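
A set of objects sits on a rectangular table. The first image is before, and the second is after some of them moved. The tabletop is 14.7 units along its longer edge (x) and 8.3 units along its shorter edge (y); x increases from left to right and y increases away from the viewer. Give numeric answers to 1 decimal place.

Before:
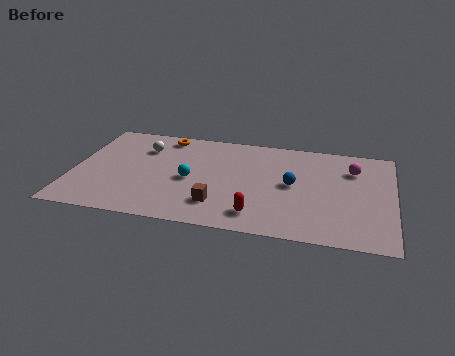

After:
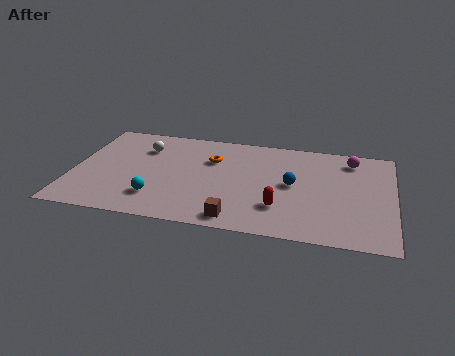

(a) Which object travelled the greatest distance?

the orange torus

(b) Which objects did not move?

the white sphere and the blue sphere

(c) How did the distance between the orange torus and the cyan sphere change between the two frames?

+0.6

Before: roughly 3.8 units apart; after: 4.4. That's 0.6 units further apart.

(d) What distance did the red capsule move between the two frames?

1.3

The red capsule moved from about (8.6, 1.5) to (9.6, 2.3), a distance of √(1.0² + 0.8²) ≈ 1.3.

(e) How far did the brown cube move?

1.3

The brown cube moved from about (6.8, 2.0) to (7.7, 1.0), a distance of √(0.9² + 1.0²) ≈ 1.3.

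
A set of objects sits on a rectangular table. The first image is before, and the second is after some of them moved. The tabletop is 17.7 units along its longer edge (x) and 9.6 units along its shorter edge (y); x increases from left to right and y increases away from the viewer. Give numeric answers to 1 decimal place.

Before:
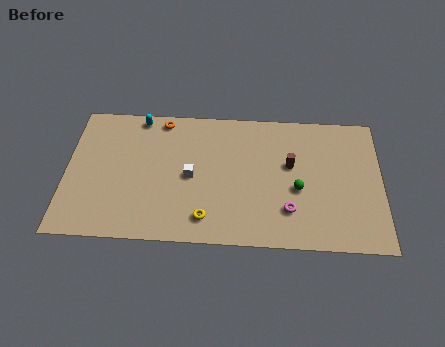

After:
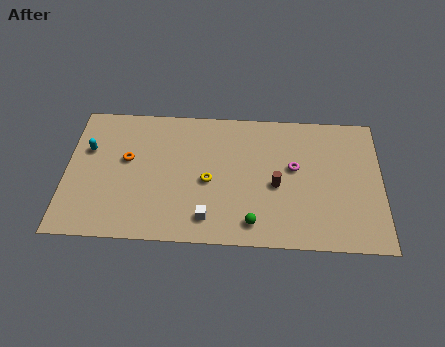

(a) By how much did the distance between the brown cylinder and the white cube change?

-1.2

The distance was about 5.7 in the first image and 4.5 in the second, so they moved 1.2 units closer together.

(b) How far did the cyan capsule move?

3.8

The cyan capsule moved from about (4.0, 8.7) to (1.2, 6.2), a distance of √(2.8² + 2.5²) ≈ 3.8.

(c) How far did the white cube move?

3.1

The white cube moved from about (7.0, 4.6) to (8.0, 1.7), a distance of √(1.0² + 2.9²) ≈ 3.1.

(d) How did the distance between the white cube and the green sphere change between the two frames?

-3.5

They were about 6.0 units apart before and 2.5 after — 3.5 units closer together.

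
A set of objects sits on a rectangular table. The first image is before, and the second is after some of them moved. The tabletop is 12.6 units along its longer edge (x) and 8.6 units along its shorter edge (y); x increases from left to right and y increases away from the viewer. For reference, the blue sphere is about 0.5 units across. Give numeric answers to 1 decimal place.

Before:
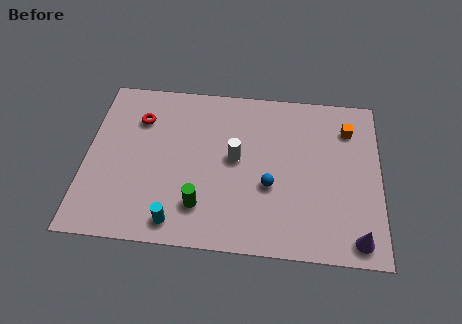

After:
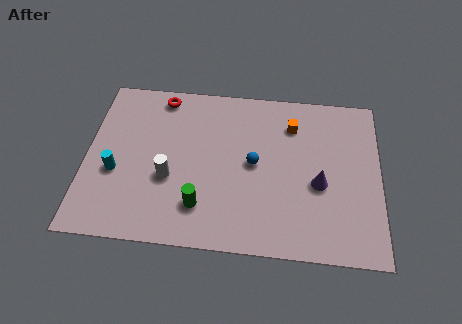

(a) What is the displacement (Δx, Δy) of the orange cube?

(-2.4, 0.0)

The orange cube started near (11.2, 6.6) and ended near (8.8, 6.6).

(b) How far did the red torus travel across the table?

1.6

The red torus moved from about (2.2, 6.3) to (3.1, 7.6), a distance of √(0.9² + 1.3²) ≈ 1.6.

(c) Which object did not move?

the green cylinder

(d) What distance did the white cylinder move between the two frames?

3.1

The white cylinder moved from about (6.4, 4.6) to (3.6, 3.3), a distance of √(2.8² + 1.3²) ≈ 3.1.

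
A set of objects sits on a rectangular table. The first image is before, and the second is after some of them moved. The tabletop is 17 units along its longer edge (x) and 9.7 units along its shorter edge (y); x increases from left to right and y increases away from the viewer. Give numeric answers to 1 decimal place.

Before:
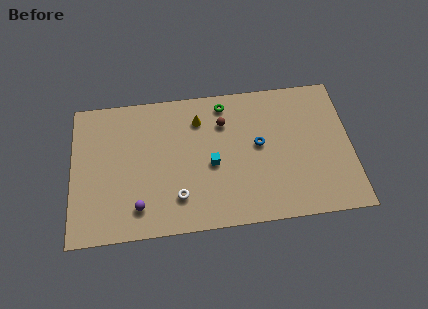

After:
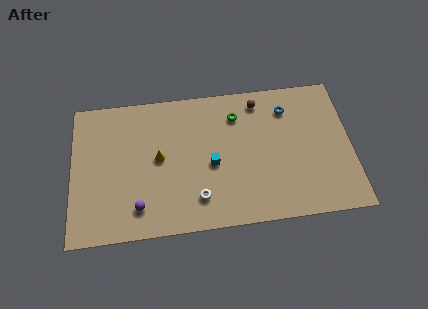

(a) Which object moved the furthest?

the yellow cone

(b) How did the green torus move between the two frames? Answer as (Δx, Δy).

(0.7, -0.9)

The green torus started near (9.4, 8.4) and ended near (10.1, 7.5).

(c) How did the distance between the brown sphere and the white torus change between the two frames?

+1.7

They were about 5.6 units apart before and 7.3 after — 1.7 units further apart.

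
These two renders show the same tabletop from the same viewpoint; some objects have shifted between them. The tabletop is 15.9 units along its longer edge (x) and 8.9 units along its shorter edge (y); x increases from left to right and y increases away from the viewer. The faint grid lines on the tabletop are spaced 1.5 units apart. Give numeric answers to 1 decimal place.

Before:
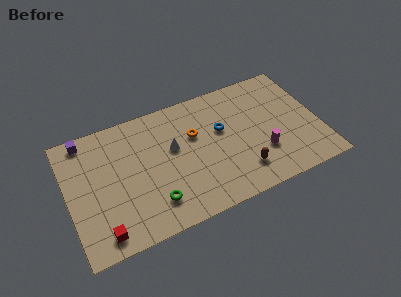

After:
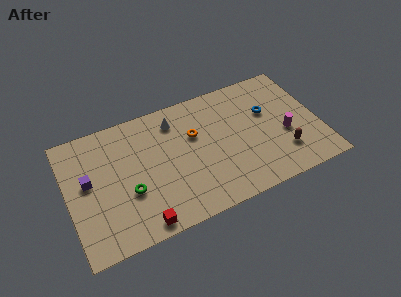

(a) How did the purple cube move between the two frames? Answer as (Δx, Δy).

(-0.1, -3.0)

The purple cube started near (1.4, 8.0) and ended near (1.3, 5.0).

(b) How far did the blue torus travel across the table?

3.0

The blue torus moved from about (9.8, 5.4) to (12.8, 5.6), a distance of √(3.0² + 0.2²) ≈ 3.0.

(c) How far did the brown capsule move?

2.7

The brown capsule moved from about (10.7, 2.0) to (13.4, 2.3), a distance of √(2.7² + 0.3²) ≈ 2.7.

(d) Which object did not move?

the orange torus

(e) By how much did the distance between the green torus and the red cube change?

-0.9

They were about 3.4 units apart before and 2.5 after — 0.9 units closer together.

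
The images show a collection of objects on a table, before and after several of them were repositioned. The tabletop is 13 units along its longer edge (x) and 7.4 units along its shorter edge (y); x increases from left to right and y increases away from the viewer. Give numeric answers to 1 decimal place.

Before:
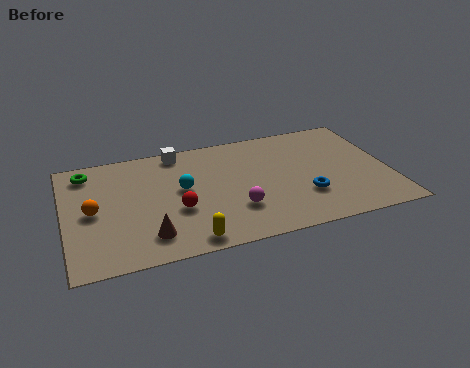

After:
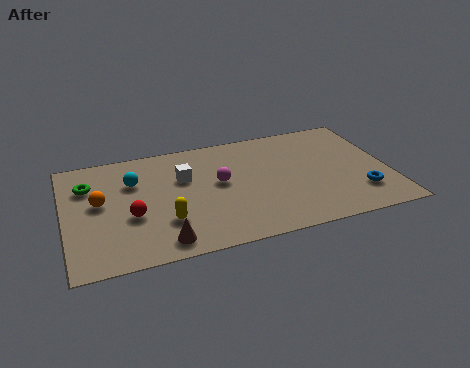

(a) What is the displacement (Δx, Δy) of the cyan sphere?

(-1.9, 1.0)

From the two frames, the cyan sphere sits at roughly (4.7, 4.1) before and (2.8, 5.1) after.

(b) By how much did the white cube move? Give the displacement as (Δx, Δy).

(0.1, -1.8)

The white cube was at about (4.7, 6.6) and moved to about (4.8, 4.8).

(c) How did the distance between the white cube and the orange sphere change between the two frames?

-1.2

Before: roughly 4.7 units apart; after: 3.5. That's 1.2 units closer together.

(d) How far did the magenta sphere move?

2.0

The magenta sphere moved from about (6.7, 2.2) to (6.2, 4.1), a distance of √(0.5² + 1.9²) ≈ 2.0.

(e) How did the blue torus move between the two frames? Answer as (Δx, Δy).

(2.2, -0.4)

From the two frames, the blue torus sits at roughly (9.5, 2.3) before and (11.7, 1.9) after.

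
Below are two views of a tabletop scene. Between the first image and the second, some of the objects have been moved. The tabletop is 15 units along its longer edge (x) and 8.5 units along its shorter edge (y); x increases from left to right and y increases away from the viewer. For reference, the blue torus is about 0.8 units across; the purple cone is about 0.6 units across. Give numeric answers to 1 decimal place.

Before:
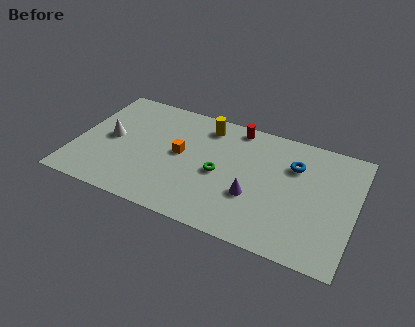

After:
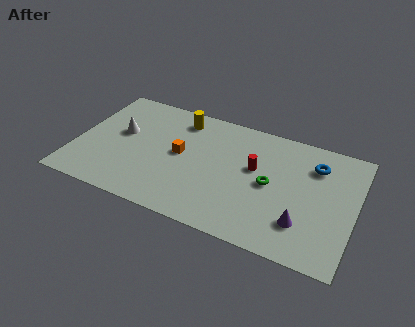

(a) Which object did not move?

the orange cube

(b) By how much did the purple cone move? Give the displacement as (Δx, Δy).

(2.7, -0.8)

From the two frames, the purple cone sits at roughly (9.7, 3.0) before and (12.4, 2.2) after.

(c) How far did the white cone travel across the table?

0.8

From (1.8, 4.3) to (2.3, 4.9), the white cone covered √(0.5² + 0.6²) ≈ 0.8 units.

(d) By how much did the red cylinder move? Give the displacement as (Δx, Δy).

(1.3, -2.6)

From the two frames, the red cylinder sits at roughly (8.3, 7.6) before and (9.6, 5.0) after.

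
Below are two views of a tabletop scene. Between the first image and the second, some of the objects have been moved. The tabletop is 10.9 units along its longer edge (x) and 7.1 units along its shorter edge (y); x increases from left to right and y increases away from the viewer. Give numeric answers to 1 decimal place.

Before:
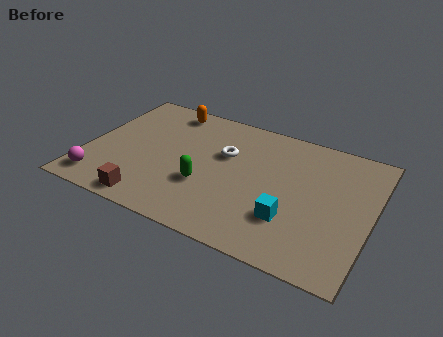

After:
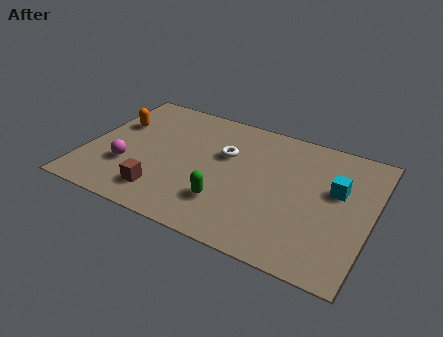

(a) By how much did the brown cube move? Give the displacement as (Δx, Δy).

(0.4, 0.6)

The brown cube started near (2.8, 0.8) and ended near (3.2, 1.4).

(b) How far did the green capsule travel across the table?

1.1

The green capsule was near (4.7, 2.5) before and (5.6, 1.9) after, so it travelled √(0.9² + 0.6²) ≈ 1.1 units.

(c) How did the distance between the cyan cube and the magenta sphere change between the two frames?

+0.8

The distance was about 7.3 in the first image and 8.1 in the second, so they moved 0.8 units further apart.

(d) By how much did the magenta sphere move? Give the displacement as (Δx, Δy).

(0.9, 1.2)

From the two frames, the magenta sphere sits at roughly (0.8, 1.1) before and (1.7, 2.3) after.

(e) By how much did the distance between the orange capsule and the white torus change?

+1.3

They were about 3.0 units apart before and 4.3 after — 1.3 units further apart.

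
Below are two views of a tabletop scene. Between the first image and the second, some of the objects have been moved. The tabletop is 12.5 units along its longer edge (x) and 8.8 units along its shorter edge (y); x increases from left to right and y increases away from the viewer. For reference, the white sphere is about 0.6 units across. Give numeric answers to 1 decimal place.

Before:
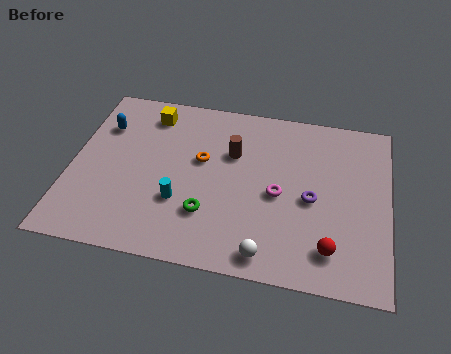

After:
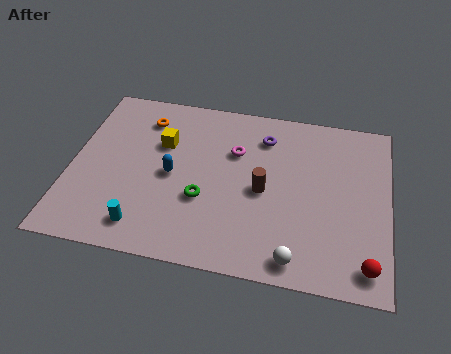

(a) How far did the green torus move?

0.7

From (5.5, 2.5) to (5.3, 3.2), the green torus covered √(0.2² + 0.7²) ≈ 0.7 units.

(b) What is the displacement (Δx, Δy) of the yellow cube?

(0.6, -1.5)

From the two frames, the yellow cube sits at roughly (2.9, 7.3) before and (3.5, 5.8) after.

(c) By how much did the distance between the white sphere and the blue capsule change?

-2.7

Before: roughly 8.6 units apart; after: 5.9. That's 2.7 units closer together.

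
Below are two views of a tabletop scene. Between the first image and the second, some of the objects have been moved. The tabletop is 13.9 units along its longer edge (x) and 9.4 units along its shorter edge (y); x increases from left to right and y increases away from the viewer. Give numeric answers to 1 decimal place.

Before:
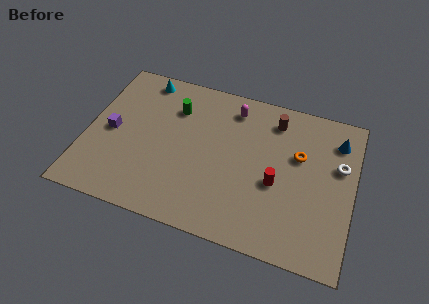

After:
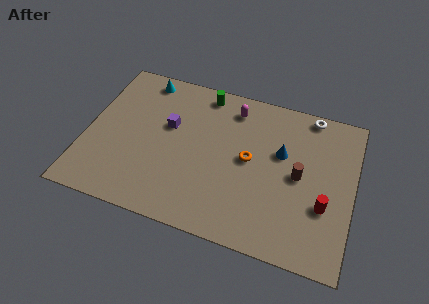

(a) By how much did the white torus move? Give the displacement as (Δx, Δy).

(-1.7, 2.7)

The white torus was at about (13.1, 5.9) and moved to about (11.4, 8.6).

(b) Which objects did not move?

the cyan cone and the magenta capsule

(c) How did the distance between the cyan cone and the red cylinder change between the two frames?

+2.5

The distance was about 8.6 in the first image and 11.1 in the second, so they moved 2.5 units further apart.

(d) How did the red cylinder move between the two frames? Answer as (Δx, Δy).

(2.5, -0.6)

From the two frames, the red cylinder sits at roughly (10.0, 3.9) before and (12.5, 3.3) after.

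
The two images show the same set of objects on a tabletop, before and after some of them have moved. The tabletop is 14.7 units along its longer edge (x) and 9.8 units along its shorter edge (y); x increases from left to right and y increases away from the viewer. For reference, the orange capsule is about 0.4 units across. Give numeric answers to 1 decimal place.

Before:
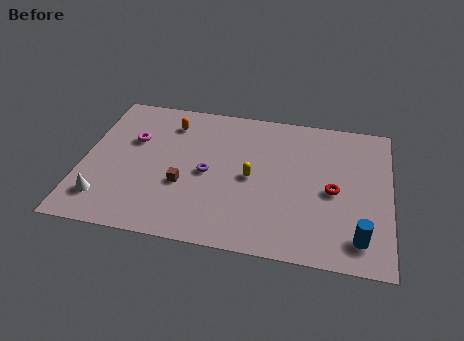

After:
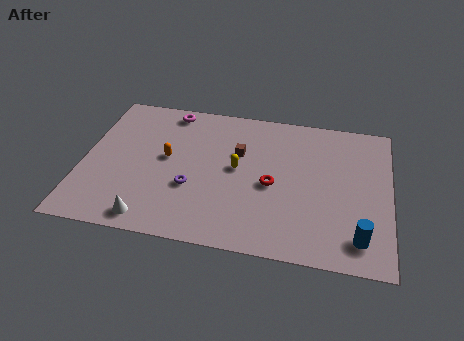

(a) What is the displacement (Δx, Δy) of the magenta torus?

(1.6, 2.4)

The magenta torus started near (2.3, 6.3) and ended near (3.9, 8.7).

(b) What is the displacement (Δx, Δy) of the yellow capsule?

(-0.7, 0.5)

From the two frames, the yellow capsule sits at roughly (8.1, 4.7) before and (7.4, 5.2) after.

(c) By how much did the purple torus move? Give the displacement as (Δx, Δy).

(-0.7, -1.1)

The purple torus started near (6.0, 4.6) and ended near (5.3, 3.5).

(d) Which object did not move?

the blue cylinder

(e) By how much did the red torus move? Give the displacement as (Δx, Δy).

(-2.9, -0.1)

From the two frames, the red torus sits at roughly (12.0, 4.5) before and (9.1, 4.4) after.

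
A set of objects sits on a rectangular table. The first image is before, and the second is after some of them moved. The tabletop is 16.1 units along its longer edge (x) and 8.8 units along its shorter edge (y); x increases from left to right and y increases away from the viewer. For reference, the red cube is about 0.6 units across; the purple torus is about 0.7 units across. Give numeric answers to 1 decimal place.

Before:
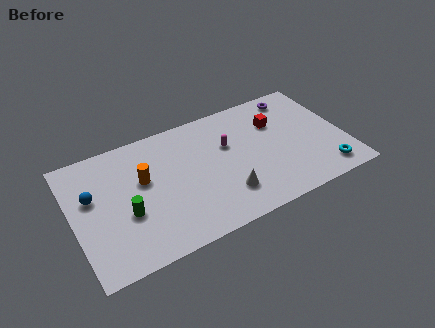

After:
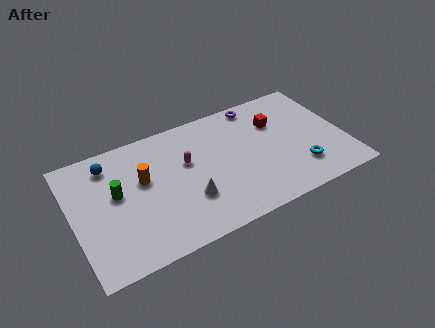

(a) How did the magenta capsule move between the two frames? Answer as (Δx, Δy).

(-2.5, -0.2)

The magenta capsule started near (9.3, 5.6) and ended near (6.8, 5.4).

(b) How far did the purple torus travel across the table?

2.3

From (13.7, 7.6) to (11.4, 7.9), the purple torus covered √(2.3² + 0.3²) ≈ 2.3 units.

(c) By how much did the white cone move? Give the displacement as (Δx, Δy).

(-2.1, 0.6)

From the two frames, the white cone sits at roughly (8.7, 2.2) before and (6.6, 2.8) after.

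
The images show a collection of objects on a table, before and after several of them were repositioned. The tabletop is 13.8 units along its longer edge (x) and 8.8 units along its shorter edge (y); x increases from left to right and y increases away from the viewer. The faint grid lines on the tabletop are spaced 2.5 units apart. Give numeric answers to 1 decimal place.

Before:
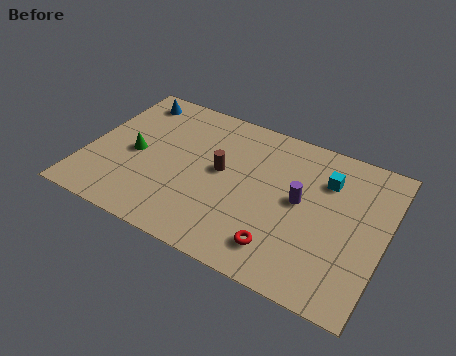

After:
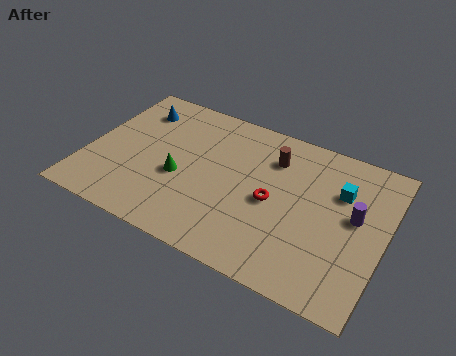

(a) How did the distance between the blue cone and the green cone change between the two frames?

+0.7

They were about 3.5 units apart before and 4.2 after — 0.7 units further apart.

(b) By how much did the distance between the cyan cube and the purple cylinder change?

-0.6

They were about 2.0 units apart before and 1.4 after — 0.6 units closer together.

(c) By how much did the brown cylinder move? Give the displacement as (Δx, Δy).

(2.2, 1.8)

The brown cylinder started near (6.2, 4.8) and ended near (8.4, 6.6).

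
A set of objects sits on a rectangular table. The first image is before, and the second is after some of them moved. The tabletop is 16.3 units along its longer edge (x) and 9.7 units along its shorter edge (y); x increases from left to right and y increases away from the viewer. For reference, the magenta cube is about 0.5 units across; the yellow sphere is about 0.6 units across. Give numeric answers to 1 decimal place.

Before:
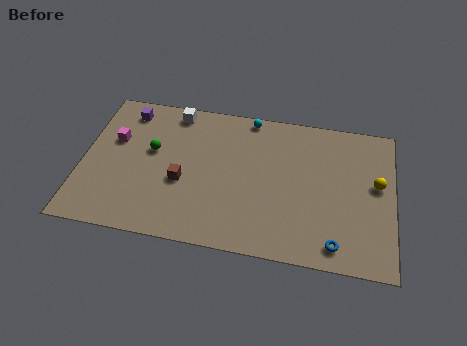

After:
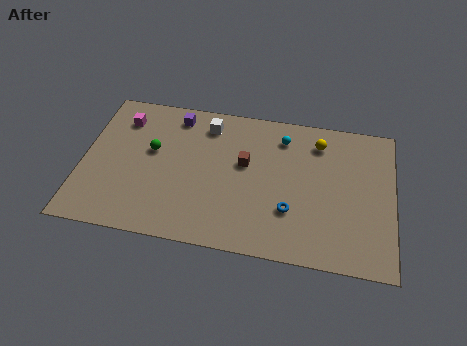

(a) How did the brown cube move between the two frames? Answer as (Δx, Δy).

(3.2, 1.8)

The brown cube was at about (5.3, 3.9) and moved to about (8.5, 5.7).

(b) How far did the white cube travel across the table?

1.9

From (4.6, 8.6) to (6.4, 8.0), the white cube covered √(1.8² + 0.6²) ≈ 1.9 units.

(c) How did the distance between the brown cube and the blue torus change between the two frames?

-4.8

The distance was about 8.5 in the first image and 3.7 in the second, so they moved 4.8 units closer together.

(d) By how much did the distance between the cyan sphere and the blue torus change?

-4.2

Before: roughly 9.0 units apart; after: 4.8. That's 4.2 units closer together.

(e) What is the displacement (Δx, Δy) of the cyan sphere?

(1.8, -1.1)

From the two frames, the cyan sphere sits at roughly (8.6, 8.9) before and (10.4, 7.8) after.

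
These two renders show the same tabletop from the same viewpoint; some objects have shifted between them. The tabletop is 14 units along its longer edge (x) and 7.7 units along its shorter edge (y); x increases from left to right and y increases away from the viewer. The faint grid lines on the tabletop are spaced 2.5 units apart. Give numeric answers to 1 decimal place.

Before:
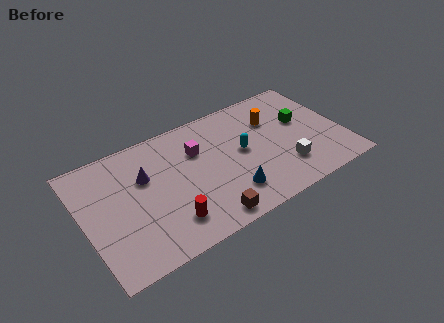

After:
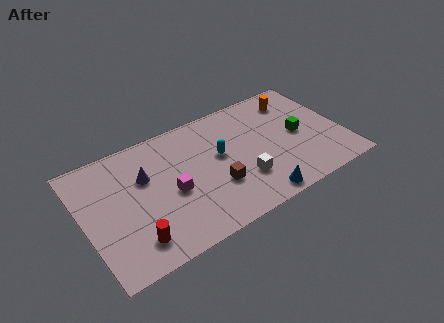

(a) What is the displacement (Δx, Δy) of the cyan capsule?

(-1.2, 0.3)

The cyan capsule was at about (8.6, 4.1) and moved to about (7.4, 4.4).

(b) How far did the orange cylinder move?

1.6

The orange cylinder moved from about (10.5, 5.4) to (11.9, 6.2), a distance of √(1.4² + 0.8²) ≈ 1.6.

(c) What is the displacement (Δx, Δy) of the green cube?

(-0.3, -0.8)

From the two frames, the green cube sits at roughly (12.0, 4.6) before and (11.7, 3.8) after.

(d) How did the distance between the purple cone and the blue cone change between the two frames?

+1.6

The distance was about 5.2 in the first image and 6.8 in the second, so they moved 1.6 units further apart.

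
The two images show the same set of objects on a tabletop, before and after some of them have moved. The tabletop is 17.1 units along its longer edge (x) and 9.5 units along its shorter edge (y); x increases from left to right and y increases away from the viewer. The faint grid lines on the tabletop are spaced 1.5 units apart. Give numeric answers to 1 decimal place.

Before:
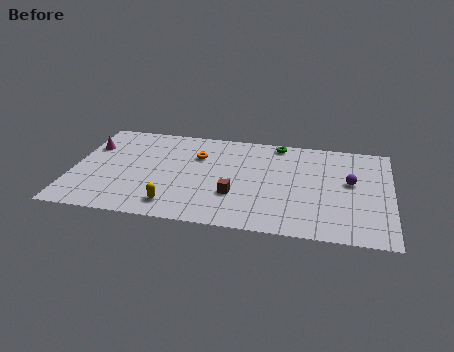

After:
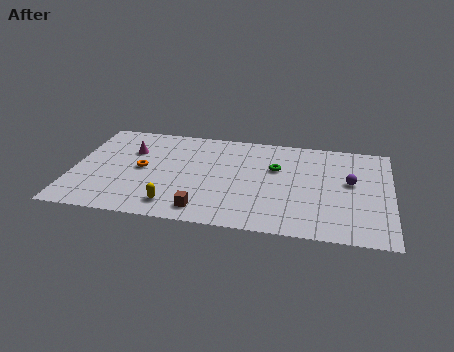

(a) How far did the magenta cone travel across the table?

2.2

The magenta cone was near (0.8, 6.6) before and (3.0, 6.5) after, so it travelled √(2.2² + 0.1²) ≈ 2.2 units.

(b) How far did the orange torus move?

3.4

The orange torus was near (6.6, 6.6) before and (3.7, 4.8) after, so it travelled √(2.9² + 1.8²) ≈ 3.4 units.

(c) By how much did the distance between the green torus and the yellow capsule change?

-1.8

They were about 8.8 units apart before and 7.0 after — 1.8 units closer together.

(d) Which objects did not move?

the yellow capsule and the purple sphere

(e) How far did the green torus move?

2.5

The green torus moved from about (10.9, 8.6) to (10.9, 6.1), a distance of √(0.0² + 2.5²) ≈ 2.5.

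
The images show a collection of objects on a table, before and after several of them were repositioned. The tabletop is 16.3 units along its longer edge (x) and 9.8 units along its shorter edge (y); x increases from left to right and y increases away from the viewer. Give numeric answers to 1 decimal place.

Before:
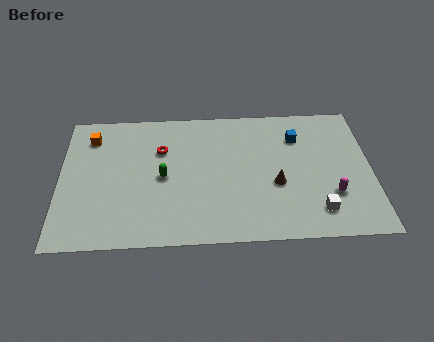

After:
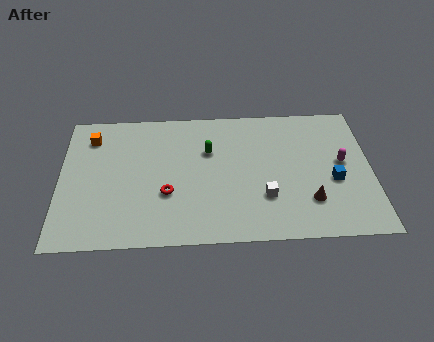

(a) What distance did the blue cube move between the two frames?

3.8

The blue cube moved from about (12.5, 7.3) to (14.3, 4.0), a distance of √(1.8² + 3.3²) ≈ 3.8.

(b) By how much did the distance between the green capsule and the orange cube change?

+1.4

The distance was about 4.9 in the first image and 6.3 in the second, so they moved 1.4 units further apart.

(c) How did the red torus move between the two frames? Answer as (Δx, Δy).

(0.3, -3.2)

From the two frames, the red torus sits at roughly (5.3, 6.7) before and (5.6, 3.5) after.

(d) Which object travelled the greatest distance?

the blue cube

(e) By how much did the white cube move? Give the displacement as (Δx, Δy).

(-2.7, 1.1)

The white cube started near (13.4, 1.9) and ended near (10.7, 3.0).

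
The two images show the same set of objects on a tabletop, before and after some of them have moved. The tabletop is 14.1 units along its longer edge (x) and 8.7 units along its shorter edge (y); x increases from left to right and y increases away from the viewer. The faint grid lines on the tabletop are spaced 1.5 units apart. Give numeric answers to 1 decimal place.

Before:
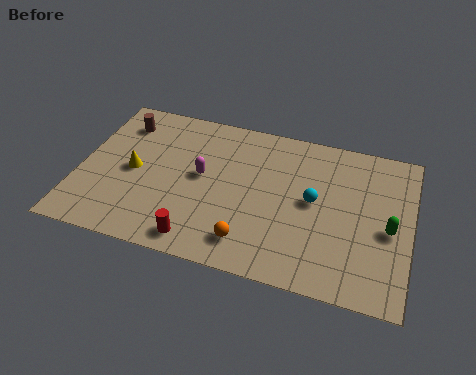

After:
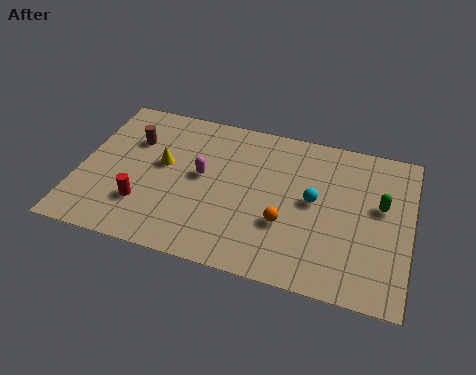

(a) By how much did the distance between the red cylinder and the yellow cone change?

-1.8

They were about 4.4 units apart before and 2.6 after — 1.8 units closer together.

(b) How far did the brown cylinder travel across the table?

1.1

The brown cylinder was near (1.5, 6.9) before and (2.1, 6.0) after, so it travelled √(0.6² + 0.9²) ≈ 1.1 units.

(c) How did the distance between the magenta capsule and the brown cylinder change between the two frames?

-0.9

The distance was about 4.3 in the first image and 3.4 in the second, so they moved 0.9 units closer together.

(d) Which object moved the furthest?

the red cylinder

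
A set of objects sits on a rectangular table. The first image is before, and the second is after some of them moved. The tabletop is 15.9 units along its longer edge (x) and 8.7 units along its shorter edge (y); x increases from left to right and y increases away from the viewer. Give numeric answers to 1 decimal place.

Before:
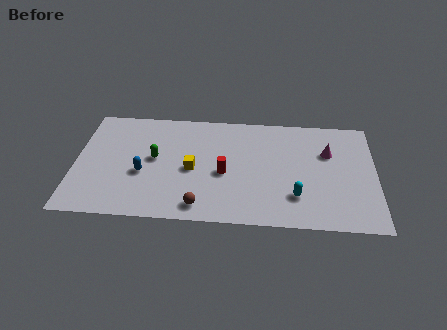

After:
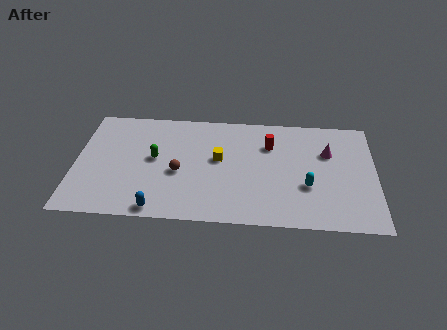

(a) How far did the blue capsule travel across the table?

2.8

From (3.6, 3.5) to (4.5, 0.8), the blue capsule covered √(0.9² + 2.7²) ≈ 2.8 units.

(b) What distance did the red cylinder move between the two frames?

3.4

The red cylinder moved from about (7.9, 3.8) to (10.3, 6.2), a distance of √(2.4² + 2.4²) ≈ 3.4.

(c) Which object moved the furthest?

the red cylinder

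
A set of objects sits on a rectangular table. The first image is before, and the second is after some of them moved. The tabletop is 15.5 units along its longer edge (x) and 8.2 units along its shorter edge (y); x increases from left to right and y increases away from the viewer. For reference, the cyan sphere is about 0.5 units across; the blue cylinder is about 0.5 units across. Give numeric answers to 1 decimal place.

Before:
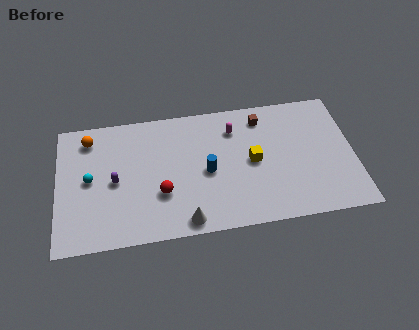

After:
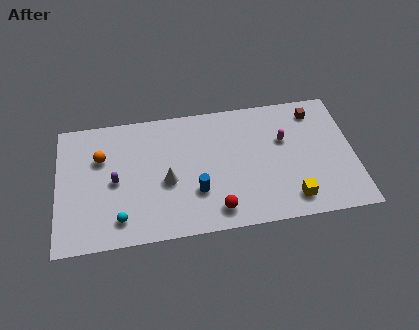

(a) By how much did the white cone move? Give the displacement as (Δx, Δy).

(-0.9, 2.6)

From the two frames, the white cone sits at roughly (6.6, 0.9) before and (5.7, 3.5) after.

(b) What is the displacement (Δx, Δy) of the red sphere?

(2.8, -1.5)

From the two frames, the red sphere sits at roughly (5.4, 2.8) before and (8.2, 1.3) after.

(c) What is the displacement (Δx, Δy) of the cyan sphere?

(1.5, -2.7)

From the two frames, the cyan sphere sits at roughly (1.7, 4.2) before and (3.2, 1.5) after.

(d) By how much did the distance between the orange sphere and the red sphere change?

+1.8

The distance was about 5.4 in the first image and 7.2 in the second, so they moved 1.8 units further apart.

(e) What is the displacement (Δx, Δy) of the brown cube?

(2.8, 0.0)

The brown cube was at about (10.8, 6.8) and moved to about (13.6, 6.8).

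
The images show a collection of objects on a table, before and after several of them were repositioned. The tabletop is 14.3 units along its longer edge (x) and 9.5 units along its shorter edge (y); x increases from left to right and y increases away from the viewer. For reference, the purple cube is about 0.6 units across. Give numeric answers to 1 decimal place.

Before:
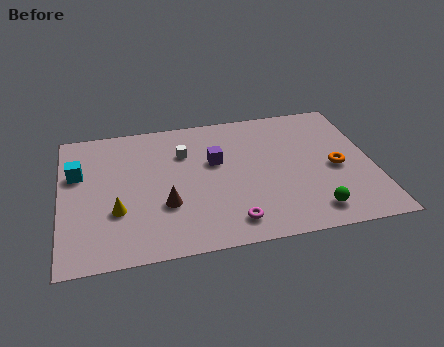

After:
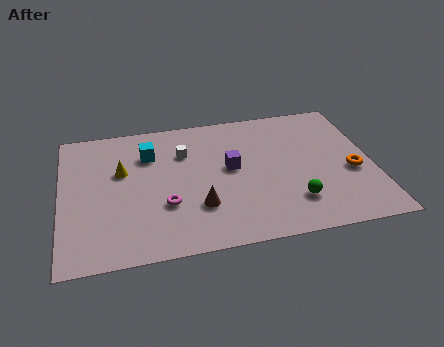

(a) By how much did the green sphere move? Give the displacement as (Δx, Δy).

(-0.8, 0.8)

The green sphere was at about (11.3, 1.5) and moved to about (10.5, 2.3).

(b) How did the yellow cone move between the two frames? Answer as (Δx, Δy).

(0.3, 2.7)

From the two frames, the yellow cone sits at roughly (2.5, 3.2) before and (2.8, 5.9) after.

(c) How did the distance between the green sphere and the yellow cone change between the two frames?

-0.5

They were about 9.0 units apart before and 8.5 after — 0.5 units closer together.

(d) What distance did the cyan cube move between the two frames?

3.4

The cyan cube was near (0.8, 6.1) before and (4.1, 6.9) after, so it travelled √(3.3² + 0.8²) ≈ 3.4 units.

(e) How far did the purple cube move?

0.9

From (7.1, 5.8) to (7.8, 5.2), the purple cube covered √(0.7² + 0.6²) ≈ 0.9 units.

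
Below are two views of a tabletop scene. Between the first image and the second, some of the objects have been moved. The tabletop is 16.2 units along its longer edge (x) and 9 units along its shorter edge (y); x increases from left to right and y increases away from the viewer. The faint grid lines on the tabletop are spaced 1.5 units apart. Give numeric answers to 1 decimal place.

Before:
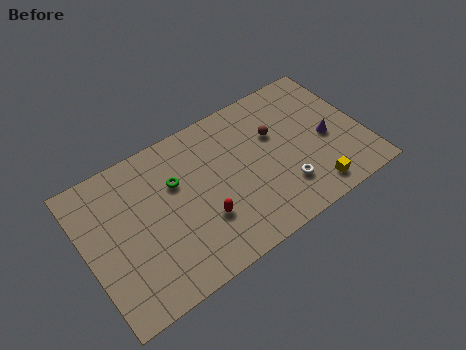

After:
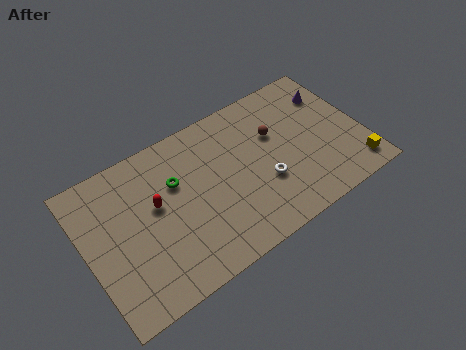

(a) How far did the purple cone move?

2.8

The purple cone was near (14.1, 4.0) before and (14.9, 6.7) after, so it travelled √(0.8² + 2.7²) ≈ 2.8 units.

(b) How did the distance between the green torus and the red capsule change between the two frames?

-1.7

The distance was about 3.2 in the first image and 1.5 in the second, so they moved 1.7 units closer together.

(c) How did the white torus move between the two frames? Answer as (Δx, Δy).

(-1.0, 0.9)

The white torus was at about (11.2, 2.3) and moved to about (10.2, 3.2).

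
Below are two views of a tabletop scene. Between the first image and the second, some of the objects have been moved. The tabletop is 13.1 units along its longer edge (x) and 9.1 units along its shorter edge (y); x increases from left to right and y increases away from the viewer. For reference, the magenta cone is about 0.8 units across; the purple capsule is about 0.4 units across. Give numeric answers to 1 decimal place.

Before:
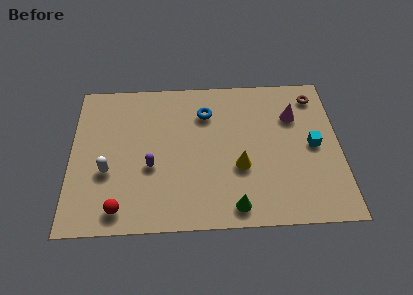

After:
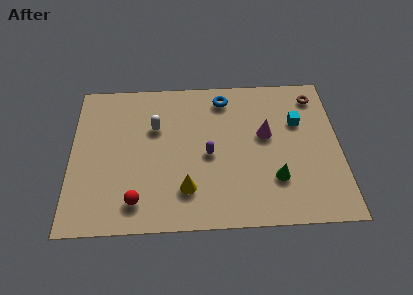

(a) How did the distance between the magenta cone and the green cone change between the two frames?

-3.4

Before: roughly 6.1 units apart; after: 2.7. That's 3.4 units closer together.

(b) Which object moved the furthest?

the white capsule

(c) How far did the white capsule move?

3.5

The white capsule was near (1.8, 3.4) before and (4.1, 6.0) after, so it travelled √(2.3² + 2.6²) ≈ 3.5 units.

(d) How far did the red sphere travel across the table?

0.9

The red sphere was near (2.4, 1.2) before and (3.2, 1.6) after, so it travelled √(0.8² + 0.4²) ≈ 0.9 units.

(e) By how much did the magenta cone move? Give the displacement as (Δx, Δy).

(-1.4, -1.1)

The magenta cone was at about (10.9, 6.4) and moved to about (9.5, 5.3).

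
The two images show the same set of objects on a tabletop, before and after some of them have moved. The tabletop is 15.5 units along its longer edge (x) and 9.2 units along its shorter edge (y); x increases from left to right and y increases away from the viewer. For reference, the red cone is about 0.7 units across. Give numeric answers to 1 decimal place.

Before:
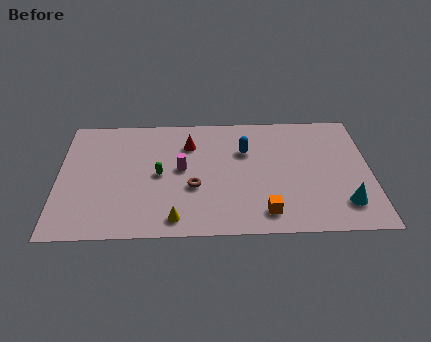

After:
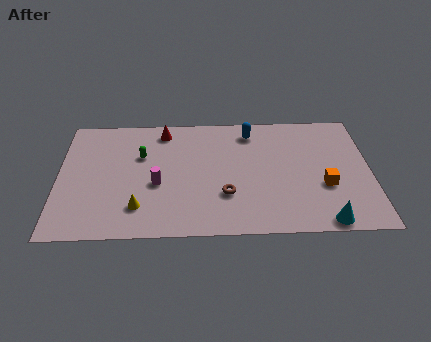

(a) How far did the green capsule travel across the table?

1.7

The green capsule was near (5.0, 4.5) before and (4.1, 6.0) after, so it travelled √(0.9² + 1.5²) ≈ 1.7 units.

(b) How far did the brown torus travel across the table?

1.7

The brown torus moved from about (6.7, 3.5) to (8.3, 2.9), a distance of √(1.6² + 0.6²) ≈ 1.7.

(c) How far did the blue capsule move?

1.5

From (9.3, 6.2) to (9.6, 7.7), the blue capsule covered √(0.3² + 1.5²) ≈ 1.5 units.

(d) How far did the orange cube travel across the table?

3.6

From (10.2, 1.5) to (13.2, 3.4), the orange cube covered √(3.0² + 1.9²) ≈ 3.6 units.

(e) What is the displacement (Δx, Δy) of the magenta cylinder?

(-1.2, -1.1)

The magenta cylinder started near (6.1, 4.9) and ended near (4.9, 3.8).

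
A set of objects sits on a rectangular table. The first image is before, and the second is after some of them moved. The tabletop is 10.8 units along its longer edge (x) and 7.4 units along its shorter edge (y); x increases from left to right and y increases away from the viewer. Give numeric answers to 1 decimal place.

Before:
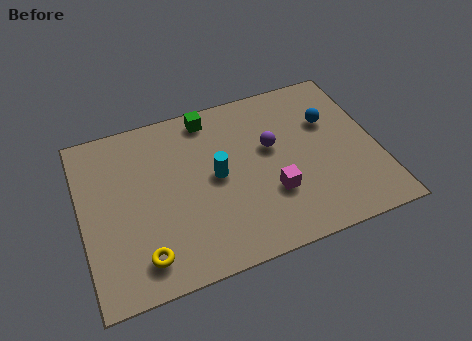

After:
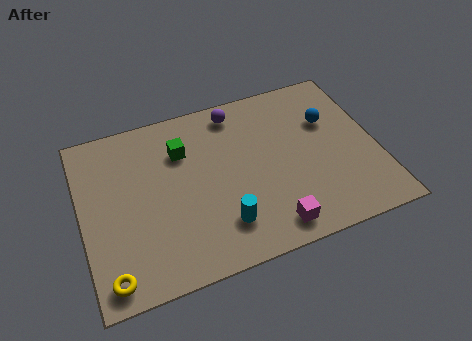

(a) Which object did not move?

the blue sphere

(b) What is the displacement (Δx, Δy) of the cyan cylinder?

(0.0, -2.1)

The cyan cylinder was at about (4.9, 3.8) and moved to about (4.9, 1.7).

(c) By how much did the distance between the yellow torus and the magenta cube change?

+0.9

The distance was about 4.9 in the first image and 5.8 in the second, so they moved 0.9 units further apart.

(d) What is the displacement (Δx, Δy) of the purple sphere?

(-1.1, 2.0)

The purple sphere started near (7.0, 4.4) and ended near (5.9, 6.4).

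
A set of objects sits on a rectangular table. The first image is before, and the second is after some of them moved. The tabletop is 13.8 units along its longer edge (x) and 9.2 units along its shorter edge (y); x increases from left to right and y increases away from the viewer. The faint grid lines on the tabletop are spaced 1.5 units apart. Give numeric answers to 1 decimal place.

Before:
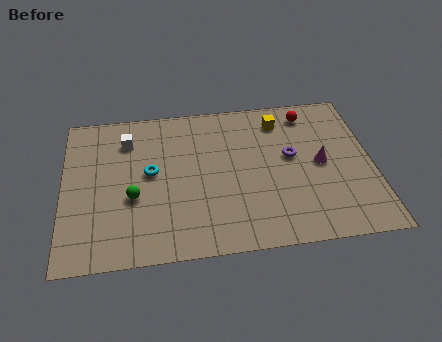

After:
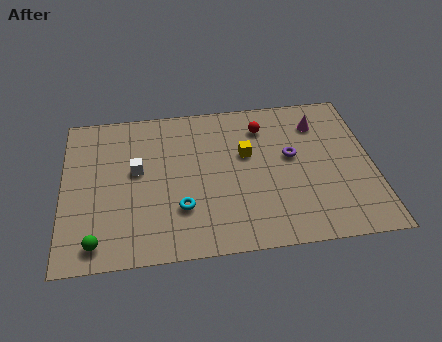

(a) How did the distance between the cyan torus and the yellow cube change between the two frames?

-2.2

The distance was about 6.4 in the first image and 4.2 in the second, so they moved 2.2 units closer together.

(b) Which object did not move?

the purple torus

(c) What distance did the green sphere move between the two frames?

2.9

From (3.1, 3.6) to (1.5, 1.2), the green sphere covered √(1.6² + 2.4²) ≈ 2.9 units.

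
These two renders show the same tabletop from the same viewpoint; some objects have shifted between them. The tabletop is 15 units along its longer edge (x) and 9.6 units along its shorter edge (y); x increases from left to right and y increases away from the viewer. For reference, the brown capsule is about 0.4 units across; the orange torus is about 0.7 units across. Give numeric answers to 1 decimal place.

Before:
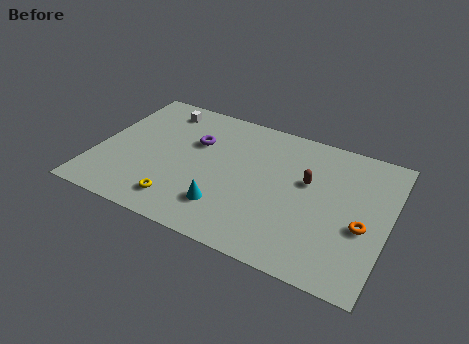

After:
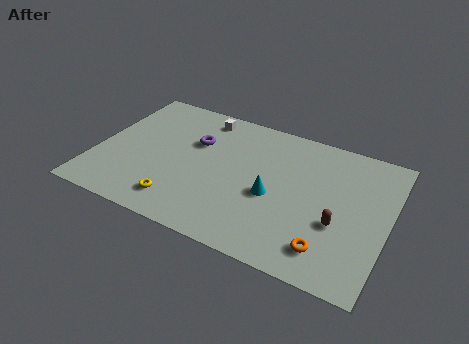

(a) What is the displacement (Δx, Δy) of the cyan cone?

(2.2, 1.8)

From the two frames, the cyan cone sits at roughly (7.0, 2.3) before and (9.2, 4.1) after.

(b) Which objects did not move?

the purple torus and the yellow torus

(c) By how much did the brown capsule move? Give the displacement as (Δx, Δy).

(1.8, -2.2)

The brown capsule started near (10.8, 5.8) and ended near (12.6, 3.6).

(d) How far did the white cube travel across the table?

2.2

The white cube moved from about (2.8, 8.1) to (5.0, 8.3), a distance of √(2.2² + 0.2²) ≈ 2.2.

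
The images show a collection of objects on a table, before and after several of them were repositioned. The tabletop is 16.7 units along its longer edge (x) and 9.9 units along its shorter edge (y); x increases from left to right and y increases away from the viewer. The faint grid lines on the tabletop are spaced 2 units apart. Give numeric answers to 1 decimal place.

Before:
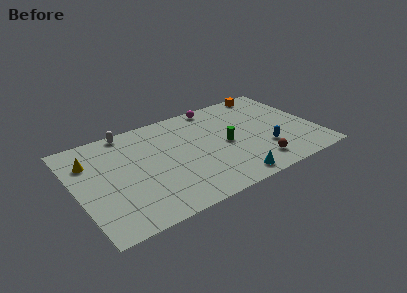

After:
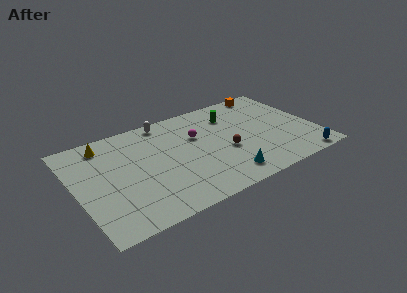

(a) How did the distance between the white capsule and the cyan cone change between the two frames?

-2.1

The distance was about 10.0 in the first image and 7.9 in the second, so they moved 2.1 units closer together.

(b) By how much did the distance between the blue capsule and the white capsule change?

+1.0

They were about 10.7 units apart before and 11.7 after — 1.0 units further apart.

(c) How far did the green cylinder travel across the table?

2.9

From (10.4, 4.7) to (11.3, 7.5), the green cylinder covered √(0.9² + 2.8²) ≈ 2.9 units.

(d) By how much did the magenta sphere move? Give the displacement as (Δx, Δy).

(-1.8, -2.6)

From the two frames, the magenta sphere sits at roughly (10.4, 9.0) before and (8.6, 6.4) after.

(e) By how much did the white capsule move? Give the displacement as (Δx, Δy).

(2.6, -0.2)

From the two frames, the white capsule sits at roughly (4.1, 9.1) before and (6.7, 8.9) after.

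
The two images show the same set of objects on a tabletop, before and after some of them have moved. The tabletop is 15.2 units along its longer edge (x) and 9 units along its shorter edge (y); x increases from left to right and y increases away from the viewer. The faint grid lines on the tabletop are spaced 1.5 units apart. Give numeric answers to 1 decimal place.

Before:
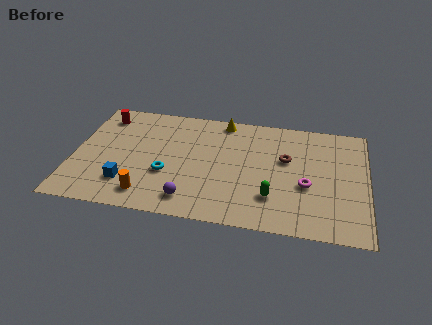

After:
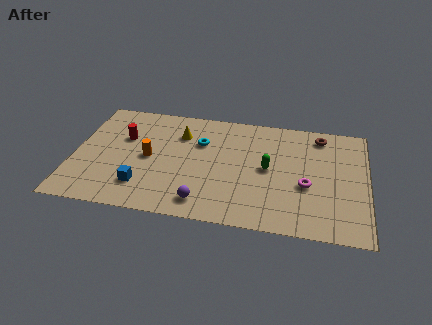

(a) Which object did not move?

the magenta torus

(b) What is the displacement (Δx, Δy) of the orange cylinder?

(-0.1, 2.9)

From the two frames, the orange cylinder sits at roughly (4.0, 1.5) before and (3.9, 4.4) after.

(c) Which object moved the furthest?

the cyan torus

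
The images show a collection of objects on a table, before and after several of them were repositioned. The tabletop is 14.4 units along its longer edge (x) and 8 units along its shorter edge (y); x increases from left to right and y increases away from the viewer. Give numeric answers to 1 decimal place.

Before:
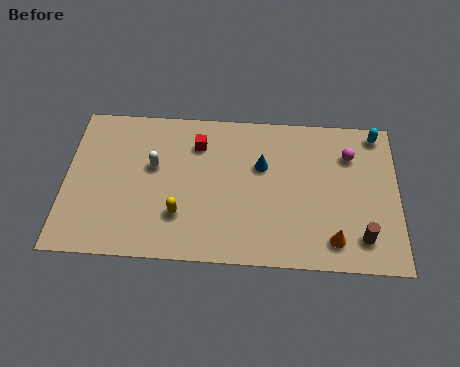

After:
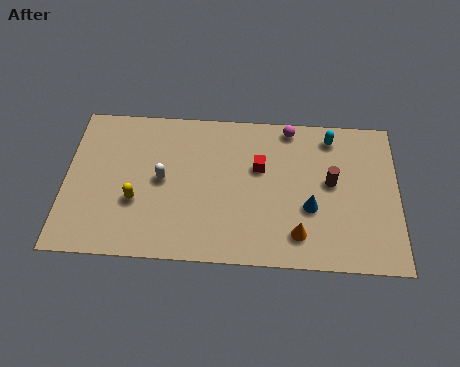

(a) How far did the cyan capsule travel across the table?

2.0

The cyan capsule moved from about (13.5, 7.1) to (11.5, 6.8), a distance of √(2.0² + 0.3²) ≈ 2.0.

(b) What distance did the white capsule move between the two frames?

0.8

The white capsule was near (3.8, 4.8) before and (4.2, 4.1) after, so it travelled √(0.4² + 0.7²) ≈ 0.8 units.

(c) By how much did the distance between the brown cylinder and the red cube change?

-5.2

Before: roughly 8.4 units apart; after: 3.2. That's 5.2 units closer together.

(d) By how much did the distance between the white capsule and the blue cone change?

+1.8

The distance was about 4.7 in the first image and 6.5 in the second, so they moved 1.8 units further apart.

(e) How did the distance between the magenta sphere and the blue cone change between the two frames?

+0.4

The distance was about 3.9 in the first image and 4.3 in the second, so they moved 0.4 units further apart.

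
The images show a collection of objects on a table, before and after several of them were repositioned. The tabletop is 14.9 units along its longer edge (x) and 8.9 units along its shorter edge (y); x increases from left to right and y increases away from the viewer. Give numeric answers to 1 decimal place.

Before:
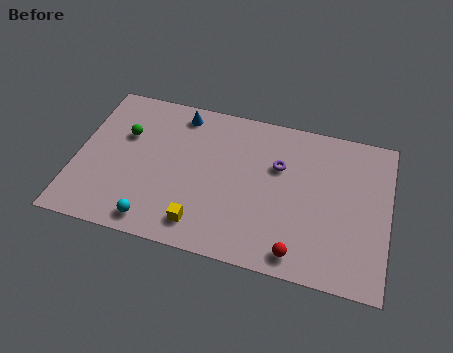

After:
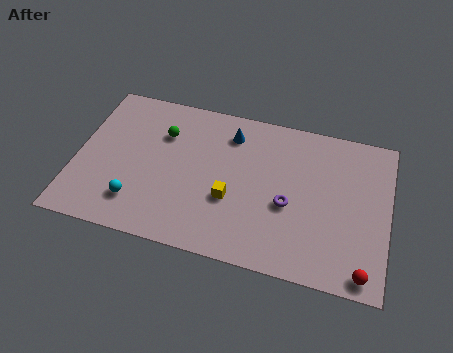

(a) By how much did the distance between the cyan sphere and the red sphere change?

+4.1

They were about 6.8 units apart before and 10.9 after — 4.1 units further apart.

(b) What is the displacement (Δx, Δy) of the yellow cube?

(1.3, 1.8)

The yellow cube was at about (6.2, 1.5) and moved to about (7.5, 3.3).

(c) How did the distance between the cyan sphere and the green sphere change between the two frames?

-0.6

Before: roughly 5.0 units apart; after: 4.4. That's 0.6 units closer together.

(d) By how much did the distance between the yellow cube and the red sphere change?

+2.2

The distance was about 4.6 in the first image and 6.8 in the second, so they moved 2.2 units further apart.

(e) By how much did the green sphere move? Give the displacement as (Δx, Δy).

(1.8, 0.5)

From the two frames, the green sphere sits at roughly (2.2, 5.8) before and (4.0, 6.3) after.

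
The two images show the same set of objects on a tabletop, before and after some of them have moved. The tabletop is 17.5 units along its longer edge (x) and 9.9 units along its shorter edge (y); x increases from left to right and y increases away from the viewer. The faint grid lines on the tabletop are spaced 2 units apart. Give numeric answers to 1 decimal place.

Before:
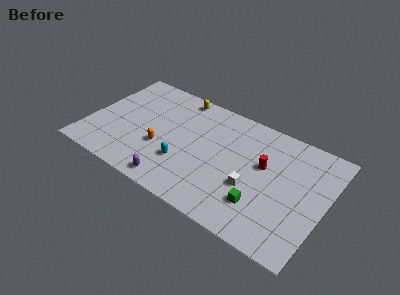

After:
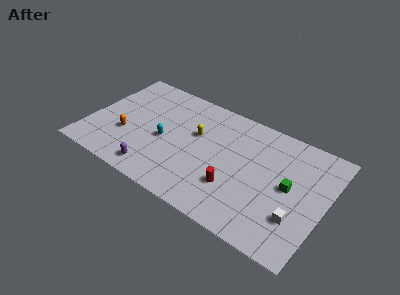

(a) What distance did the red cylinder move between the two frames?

3.4

The red cylinder moved from about (12.9, 5.9) to (11.2, 3.0), a distance of √(1.7² + 2.9²) ≈ 3.4.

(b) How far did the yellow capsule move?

3.3

The yellow capsule moved from about (6.0, 8.9) to (7.8, 6.1), a distance of √(1.8² + 2.8²) ≈ 3.3.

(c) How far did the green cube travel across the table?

3.0

The green cube moved from about (13.2, 2.6) to (14.9, 5.1), a distance of √(1.7² + 2.5²) ≈ 3.0.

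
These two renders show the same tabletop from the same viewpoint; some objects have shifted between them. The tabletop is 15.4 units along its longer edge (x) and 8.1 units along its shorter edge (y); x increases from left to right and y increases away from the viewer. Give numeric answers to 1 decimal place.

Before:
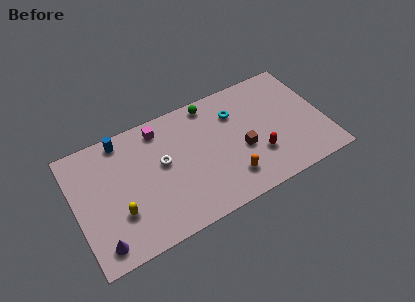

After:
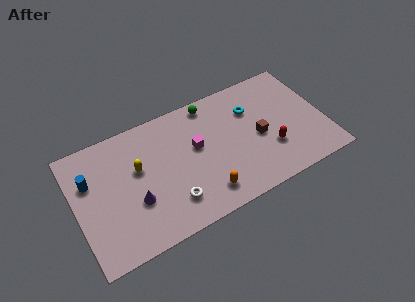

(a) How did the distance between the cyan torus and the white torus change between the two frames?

+1.8

The distance was about 4.9 in the first image and 6.7 in the second, so they moved 1.8 units further apart.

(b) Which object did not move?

the green sphere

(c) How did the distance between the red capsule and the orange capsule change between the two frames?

+2.4

The distance was about 2.0 in the first image and 4.4 in the second, so they moved 2.4 units further apart.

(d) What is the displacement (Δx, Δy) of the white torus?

(0.2, -2.7)

The white torus was at about (5.4, 4.6) and moved to about (5.6, 1.9).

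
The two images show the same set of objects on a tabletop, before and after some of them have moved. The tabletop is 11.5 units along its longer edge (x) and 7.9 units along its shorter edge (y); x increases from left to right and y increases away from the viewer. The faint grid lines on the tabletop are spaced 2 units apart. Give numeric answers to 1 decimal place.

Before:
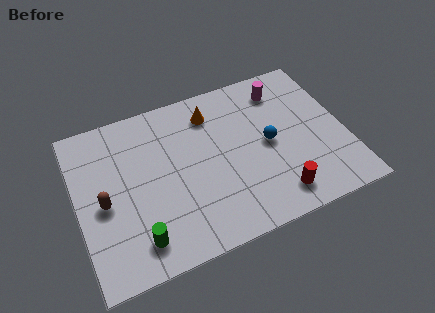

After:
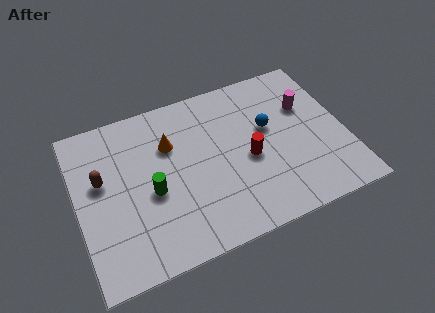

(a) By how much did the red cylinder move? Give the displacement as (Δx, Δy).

(-0.9, 2.2)

The red cylinder started near (8.2, 1.3) and ended near (7.3, 3.5).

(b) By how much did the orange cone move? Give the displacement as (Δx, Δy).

(-1.9, -0.9)

From the two frames, the orange cone sits at roughly (6.0, 6.3) before and (4.1, 5.4) after.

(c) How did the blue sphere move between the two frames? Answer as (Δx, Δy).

(0.1, 0.8)

The blue sphere started near (8.2, 3.9) and ended near (8.3, 4.7).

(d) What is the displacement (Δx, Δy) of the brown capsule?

(0.0, 1.1)

The brown capsule started near (1.1, 3.6) and ended near (1.1, 4.7).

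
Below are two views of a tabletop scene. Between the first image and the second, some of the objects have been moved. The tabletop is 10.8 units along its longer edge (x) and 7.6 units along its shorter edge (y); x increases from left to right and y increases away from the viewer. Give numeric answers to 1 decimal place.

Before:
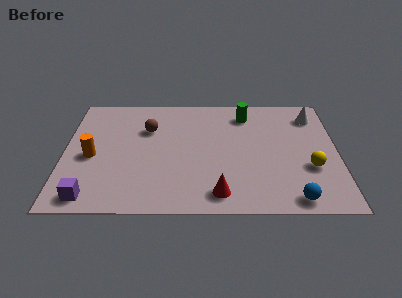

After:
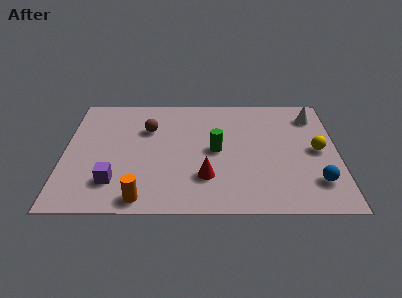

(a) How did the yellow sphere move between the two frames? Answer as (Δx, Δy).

(0.3, 1.1)

The yellow sphere started near (9.7, 2.7) and ended near (10.0, 3.8).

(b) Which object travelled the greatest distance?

the orange cylinder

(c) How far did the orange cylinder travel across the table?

3.3

From (1.1, 3.4) to (3.1, 0.8), the orange cylinder covered √(2.0² + 2.6²) ≈ 3.3 units.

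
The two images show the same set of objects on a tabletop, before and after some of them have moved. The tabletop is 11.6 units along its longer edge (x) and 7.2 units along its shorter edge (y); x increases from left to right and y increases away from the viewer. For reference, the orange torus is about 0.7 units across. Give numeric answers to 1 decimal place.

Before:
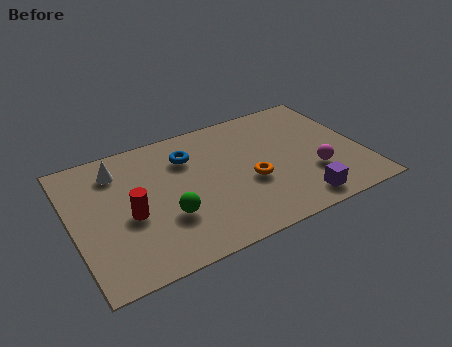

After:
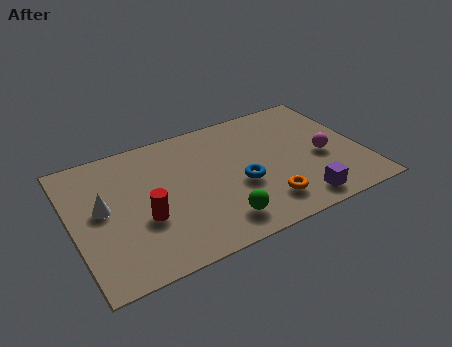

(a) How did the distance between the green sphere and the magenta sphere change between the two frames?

-1.1

The distance was about 5.9 in the first image and 4.8 in the second, so they moved 1.1 units closer together.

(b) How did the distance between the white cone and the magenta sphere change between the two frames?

+0.6

Before: roughly 8.2 units apart; after: 8.8. That's 0.6 units further apart.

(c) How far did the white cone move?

2.0

The white cone was near (2.0, 5.7) before and (1.2, 3.9) after, so it travelled √(0.8² + 1.8²) ≈ 2.0 units.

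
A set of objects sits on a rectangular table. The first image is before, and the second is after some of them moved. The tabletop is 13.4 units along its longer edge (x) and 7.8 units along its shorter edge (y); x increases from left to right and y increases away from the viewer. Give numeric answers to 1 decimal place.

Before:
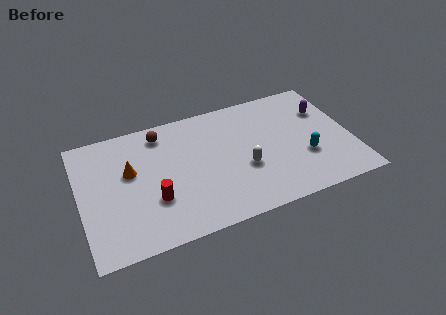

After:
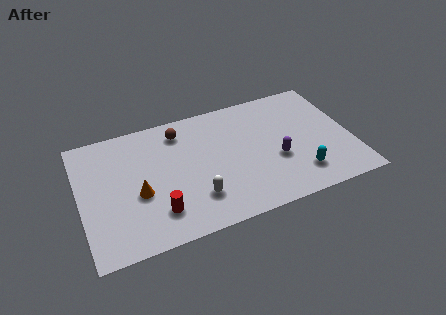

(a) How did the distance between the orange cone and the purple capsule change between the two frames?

-3.0

They were about 9.8 units apart before and 6.8 after — 3.0 units closer together.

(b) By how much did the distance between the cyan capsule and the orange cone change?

-0.8

The distance was about 8.7 in the first image and 7.9 in the second, so they moved 0.8 units closer together.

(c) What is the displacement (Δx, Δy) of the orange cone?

(0.3, -1.5)

From the two frames, the orange cone sits at roughly (2.5, 4.7) before and (2.8, 3.2) after.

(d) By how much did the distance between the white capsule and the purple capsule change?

-0.7

Before: roughly 4.9 units apart; after: 4.2. That's 0.7 units closer together.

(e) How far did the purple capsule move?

3.6

The purple capsule was near (12.3, 5.4) before and (9.6, 3.0) after, so it travelled √(2.7² + 2.4²) ≈ 3.6 units.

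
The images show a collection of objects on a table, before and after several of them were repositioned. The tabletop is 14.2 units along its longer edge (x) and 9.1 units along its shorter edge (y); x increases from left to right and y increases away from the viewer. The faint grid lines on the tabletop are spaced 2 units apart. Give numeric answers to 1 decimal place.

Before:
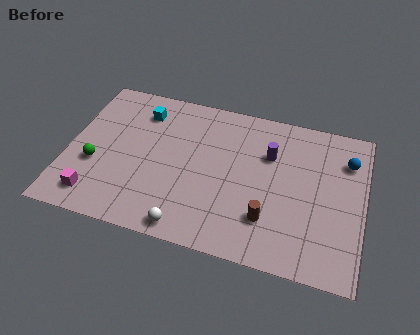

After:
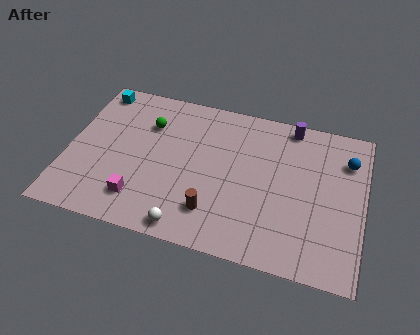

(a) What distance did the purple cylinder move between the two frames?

2.2

The purple cylinder moved from about (9.6, 6.2) to (10.5, 8.2), a distance of √(0.9² + 2.0²) ≈ 2.2.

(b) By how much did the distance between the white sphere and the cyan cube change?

+1.8

They were about 6.9 units apart before and 8.7 after — 1.8 units further apart.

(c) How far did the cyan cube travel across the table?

2.4

The cyan cube was near (3.3, 7.2) before and (1.0, 8.0) after, so it travelled √(2.3² + 0.8²) ≈ 2.4 units.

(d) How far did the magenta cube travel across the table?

2.1

The magenta cube moved from about (1.6, 1.5) to (3.7, 1.9), a distance of √(2.1² + 0.4²) ≈ 2.1.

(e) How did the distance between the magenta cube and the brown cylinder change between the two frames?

-4.7

The distance was about 8.2 in the first image and 3.5 in the second, so they moved 4.7 units closer together.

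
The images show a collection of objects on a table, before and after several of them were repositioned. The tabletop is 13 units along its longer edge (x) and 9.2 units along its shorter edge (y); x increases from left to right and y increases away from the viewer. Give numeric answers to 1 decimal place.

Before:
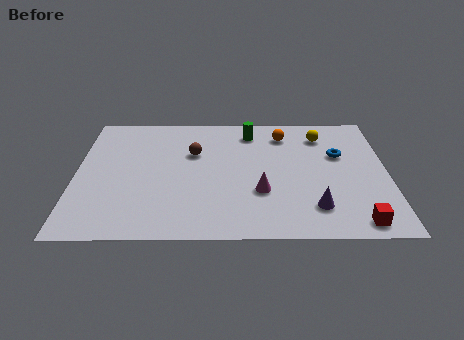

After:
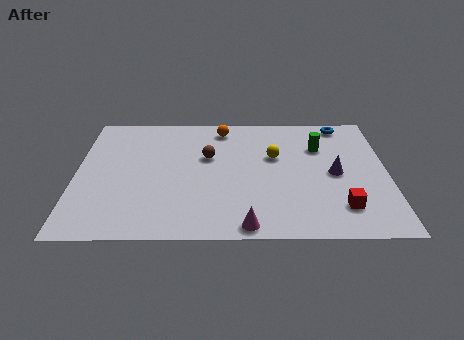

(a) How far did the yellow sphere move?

2.6

From (10.3, 7.3) to (8.3, 5.7), the yellow sphere covered √(2.0² + 1.6²) ≈ 2.6 units.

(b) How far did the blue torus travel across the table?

2.4

From (11.0, 5.8) to (11.2, 8.2), the blue torus covered √(0.2² + 2.4²) ≈ 2.4 units.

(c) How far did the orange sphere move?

2.6

The orange sphere moved from about (8.7, 7.4) to (6.1, 7.9), a distance of √(2.6² + 0.5²) ≈ 2.6.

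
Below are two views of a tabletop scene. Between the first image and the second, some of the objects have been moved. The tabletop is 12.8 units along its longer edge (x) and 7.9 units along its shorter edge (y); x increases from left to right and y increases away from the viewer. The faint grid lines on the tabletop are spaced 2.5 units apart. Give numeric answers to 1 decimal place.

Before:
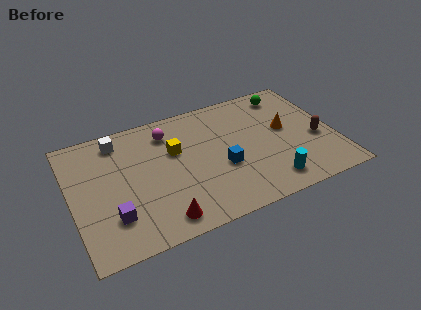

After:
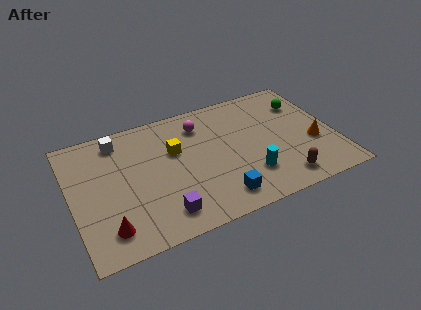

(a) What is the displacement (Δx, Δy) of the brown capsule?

(-2.0, -2.0)

The brown capsule was at about (11.9, 3.2) and moved to about (9.9, 1.2).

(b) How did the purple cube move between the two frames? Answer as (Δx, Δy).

(2.3, -0.7)

The purple cube started near (1.8, 2.1) and ended near (4.1, 1.4).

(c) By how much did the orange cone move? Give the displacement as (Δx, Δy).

(1.2, -1.4)

The orange cone started near (10.5, 4.4) and ended near (11.7, 3.0).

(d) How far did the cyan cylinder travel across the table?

1.2

The cyan cylinder was near (9.3, 1.3) before and (8.4, 2.1) after, so it travelled √(0.9² + 0.8²) ≈ 1.2 units.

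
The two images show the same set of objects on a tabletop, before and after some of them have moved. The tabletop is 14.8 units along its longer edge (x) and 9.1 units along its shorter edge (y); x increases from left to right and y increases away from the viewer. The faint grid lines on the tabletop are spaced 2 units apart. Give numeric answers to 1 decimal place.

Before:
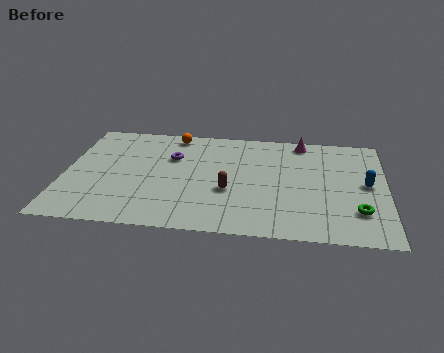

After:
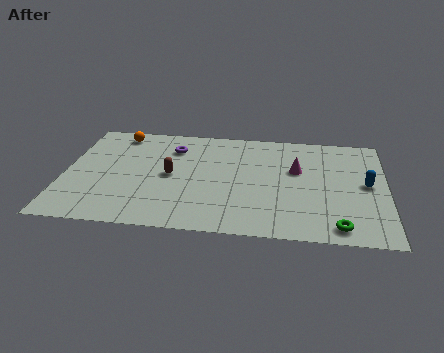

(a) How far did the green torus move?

1.6

From (13.5, 2.4) to (12.6, 1.1), the green torus covered √(0.9² + 1.3²) ≈ 1.6 units.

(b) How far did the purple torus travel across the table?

0.8

The purple torus moved from about (4.9, 6.1) to (4.9, 6.9), a distance of √(0.0² + 0.8²) ≈ 0.8.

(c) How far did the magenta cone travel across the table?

2.5

The magenta cone moved from about (10.9, 8.1) to (10.7, 5.6), a distance of √(0.2² + 2.5²) ≈ 2.5.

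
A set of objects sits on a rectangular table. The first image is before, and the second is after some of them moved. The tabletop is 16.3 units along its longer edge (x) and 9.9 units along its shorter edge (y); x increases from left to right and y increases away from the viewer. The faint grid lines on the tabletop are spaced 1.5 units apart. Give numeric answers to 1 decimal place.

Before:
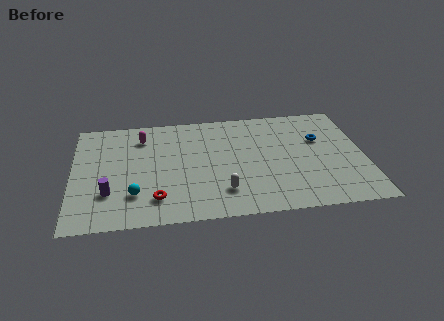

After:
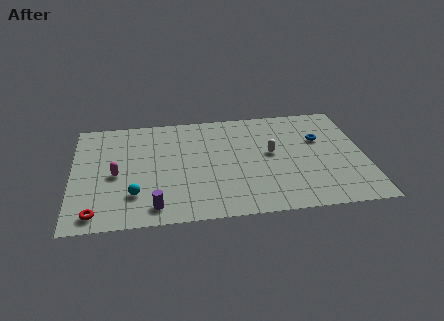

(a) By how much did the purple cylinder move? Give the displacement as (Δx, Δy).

(2.5, -1.5)

The purple cylinder was at about (2.0, 2.9) and moved to about (4.5, 1.4).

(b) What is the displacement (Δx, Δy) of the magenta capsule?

(-1.5, -3.3)

The magenta capsule started near (3.9, 7.8) and ended near (2.4, 4.5).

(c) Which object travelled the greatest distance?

the white capsule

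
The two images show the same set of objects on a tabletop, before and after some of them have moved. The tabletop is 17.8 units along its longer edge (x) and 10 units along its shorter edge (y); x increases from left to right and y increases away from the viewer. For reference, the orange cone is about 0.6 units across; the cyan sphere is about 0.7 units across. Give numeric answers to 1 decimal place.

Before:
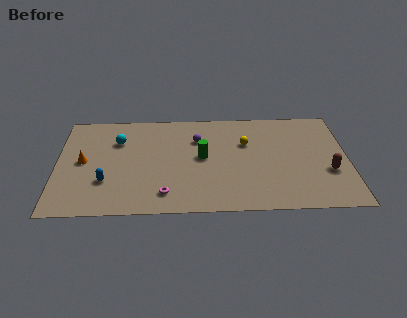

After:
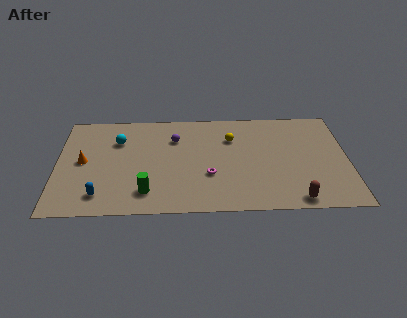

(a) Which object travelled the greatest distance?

the green cylinder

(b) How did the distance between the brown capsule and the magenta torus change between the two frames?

-4.4

The distance was about 10.2 in the first image and 5.8 in the second, so they moved 4.4 units closer together.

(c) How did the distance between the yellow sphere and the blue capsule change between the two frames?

+0.3

Before: roughly 9.3 units apart; after: 9.6. That's 0.3 units further apart.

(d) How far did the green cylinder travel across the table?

4.7

The green cylinder moved from about (8.9, 5.3) to (5.5, 2.0), a distance of √(3.4² + 3.3²) ≈ 4.7.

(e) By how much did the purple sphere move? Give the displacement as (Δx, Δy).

(-1.4, 0.1)

The purple sphere started near (8.6, 7.1) and ended near (7.2, 7.2).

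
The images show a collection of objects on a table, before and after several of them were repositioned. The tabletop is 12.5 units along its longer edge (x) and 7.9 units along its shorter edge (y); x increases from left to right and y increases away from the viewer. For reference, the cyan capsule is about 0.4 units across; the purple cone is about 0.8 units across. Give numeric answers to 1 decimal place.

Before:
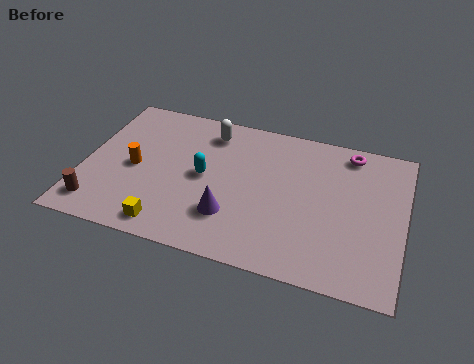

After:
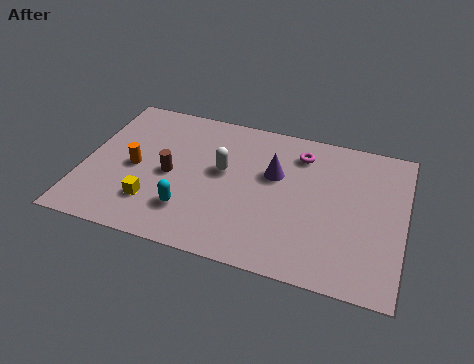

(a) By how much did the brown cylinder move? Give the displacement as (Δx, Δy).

(2.6, 2.4)

The brown cylinder started near (0.8, 1.3) and ended near (3.4, 3.7).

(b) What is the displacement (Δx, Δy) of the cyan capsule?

(-0.4, -2.0)

From the two frames, the cyan capsule sits at roughly (4.7, 4.0) before and (4.3, 2.0) after.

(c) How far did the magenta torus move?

2.0

The magenta torus moved from about (10.2, 6.9) to (8.3, 6.3), a distance of √(1.9² + 0.6²) ≈ 2.0.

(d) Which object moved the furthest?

the brown cylinder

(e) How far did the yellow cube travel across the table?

1.2

The yellow cube was near (3.6, 1.0) before and (2.9, 2.0) after, so it travelled √(0.7² + 1.0²) ≈ 1.2 units.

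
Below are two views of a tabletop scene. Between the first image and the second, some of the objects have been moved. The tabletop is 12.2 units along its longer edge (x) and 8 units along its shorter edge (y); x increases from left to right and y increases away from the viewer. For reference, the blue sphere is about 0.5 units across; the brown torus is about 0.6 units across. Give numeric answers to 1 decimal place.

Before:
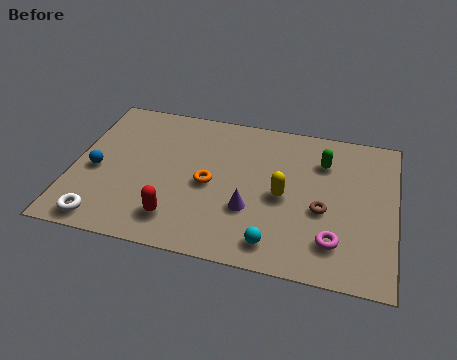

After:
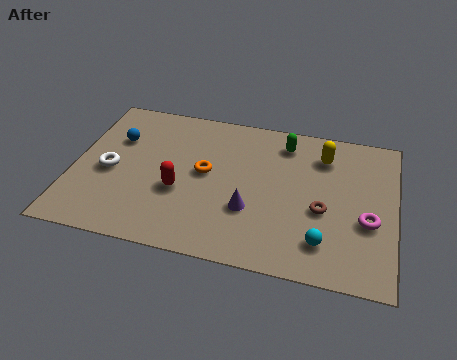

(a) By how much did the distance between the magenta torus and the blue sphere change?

+0.7

Before: roughly 9.3 units apart; after: 10.0. That's 0.7 units further apart.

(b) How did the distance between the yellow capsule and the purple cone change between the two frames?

+2.8

They were about 1.6 units apart before and 4.4 after — 2.8 units further apart.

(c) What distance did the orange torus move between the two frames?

0.6

From (5.2, 3.7) to (5.0, 4.3), the orange torus covered √(0.2² + 0.6²) ≈ 0.6 units.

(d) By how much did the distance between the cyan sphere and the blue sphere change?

+1.6

They were about 7.3 units apart before and 8.9 after — 1.6 units further apart.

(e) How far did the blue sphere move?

2.0

The blue sphere moved from about (0.9, 3.5) to (1.5, 5.4), a distance of √(0.6² + 1.9²) ≈ 2.0.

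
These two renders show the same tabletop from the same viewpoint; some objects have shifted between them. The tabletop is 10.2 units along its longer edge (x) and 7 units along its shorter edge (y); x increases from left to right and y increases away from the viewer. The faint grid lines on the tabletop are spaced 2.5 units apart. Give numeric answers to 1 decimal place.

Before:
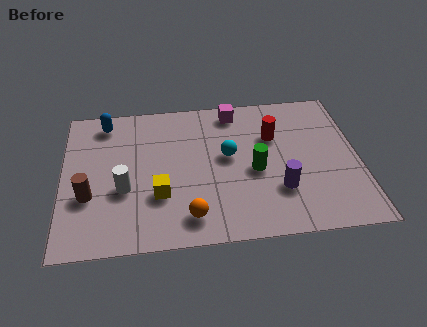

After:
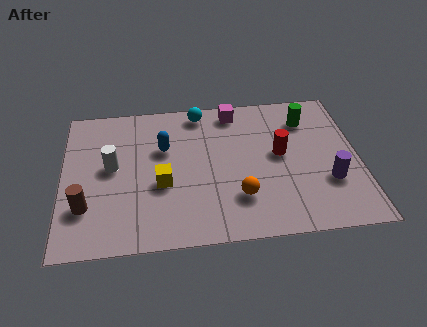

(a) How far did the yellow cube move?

0.5

The yellow cube was near (3.3, 2.3) before and (3.4, 2.8) after, so it travelled √(0.1² + 0.5²) ≈ 0.5 units.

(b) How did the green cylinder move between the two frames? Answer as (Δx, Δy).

(1.9, 2.3)

The green cylinder started near (6.6, 3.1) and ended near (8.5, 5.4).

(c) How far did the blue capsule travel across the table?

2.5

From (1.5, 6.0) to (3.5, 4.5), the blue capsule covered √(2.0² + 1.5²) ≈ 2.5 units.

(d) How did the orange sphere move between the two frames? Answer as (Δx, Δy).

(1.7, 0.7)

From the two frames, the orange sphere sits at roughly (4.3, 1.2) before and (6.0, 1.9) after.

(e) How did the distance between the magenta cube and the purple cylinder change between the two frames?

+0.7

They were about 4.2 units apart before and 4.9 after — 0.7 units further apart.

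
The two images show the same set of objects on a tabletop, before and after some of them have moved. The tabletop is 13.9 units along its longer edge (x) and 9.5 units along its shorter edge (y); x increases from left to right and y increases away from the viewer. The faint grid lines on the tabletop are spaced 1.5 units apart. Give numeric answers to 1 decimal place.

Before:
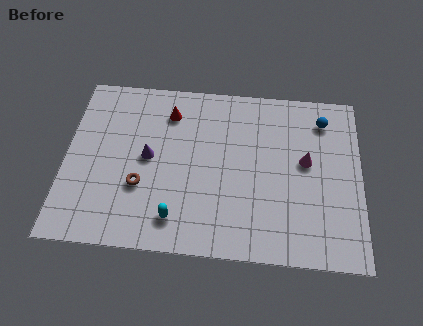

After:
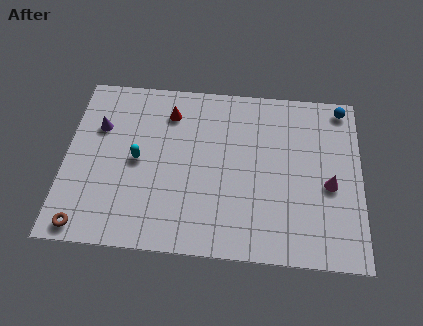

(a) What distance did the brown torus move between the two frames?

3.5

The brown torus was near (3.6, 3.3) before and (1.1, 0.9) after, so it travelled √(2.5² + 2.4²) ≈ 3.5 units.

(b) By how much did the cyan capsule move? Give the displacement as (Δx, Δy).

(-1.9, 3.0)

The cyan capsule was at about (5.3, 1.7) and moved to about (3.4, 4.7).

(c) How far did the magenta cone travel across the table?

1.6

The magenta cone was near (11.3, 5.3) before and (12.4, 4.1) after, so it travelled √(1.1² + 1.2²) ≈ 1.6 units.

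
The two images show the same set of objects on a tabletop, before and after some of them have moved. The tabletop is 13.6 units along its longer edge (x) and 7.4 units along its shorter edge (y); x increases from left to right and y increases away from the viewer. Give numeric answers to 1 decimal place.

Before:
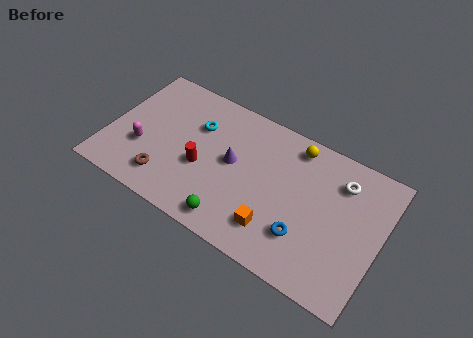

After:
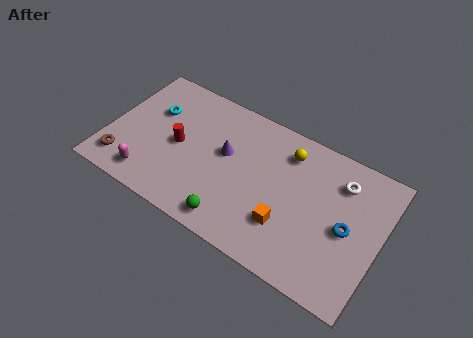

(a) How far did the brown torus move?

2.2

The brown torus was near (3.2, 1.5) before and (1.0, 1.4) after, so it travelled √(2.2² + 0.1²) ≈ 2.2 units.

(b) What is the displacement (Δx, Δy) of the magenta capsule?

(0.6, -1.4)

The magenta capsule was at about (1.8, 2.6) and moved to about (2.4, 1.2).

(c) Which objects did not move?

the white torus and the green sphere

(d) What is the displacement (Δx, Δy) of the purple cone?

(-0.4, 0.3)

From the two frames, the purple cone sits at roughly (6.2, 4.0) before and (5.8, 4.3) after.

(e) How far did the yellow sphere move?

0.6

The yellow sphere moved from about (9.0, 6.4) to (8.7, 5.9), a distance of √(0.3² + 0.5²) ≈ 0.6.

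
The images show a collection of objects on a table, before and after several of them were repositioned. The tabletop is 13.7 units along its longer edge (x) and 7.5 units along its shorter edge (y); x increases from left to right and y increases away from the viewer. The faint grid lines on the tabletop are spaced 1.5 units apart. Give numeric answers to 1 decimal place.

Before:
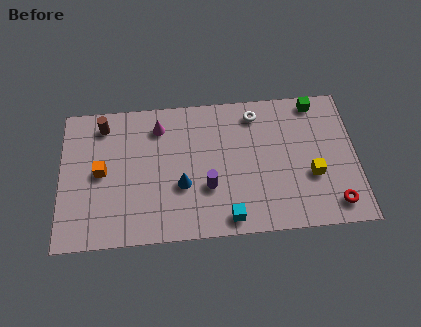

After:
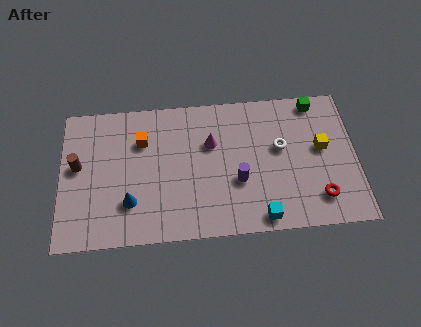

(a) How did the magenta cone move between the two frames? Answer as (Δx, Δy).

(2.4, -1.1)

From the two frames, the magenta cone sits at roughly (4.6, 6.0) before and (7.0, 4.9) after.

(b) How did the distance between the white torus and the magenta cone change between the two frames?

-1.3

Before: roughly 4.5 units apart; after: 3.2. That's 1.3 units closer together.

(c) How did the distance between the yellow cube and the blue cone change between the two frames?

+3.1

Before: roughly 6.0 units apart; after: 9.1. That's 3.1 units further apart.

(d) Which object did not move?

the green cube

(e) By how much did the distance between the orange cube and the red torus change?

-2.1

They were about 11.0 units apart before and 8.9 after — 2.1 units closer together.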